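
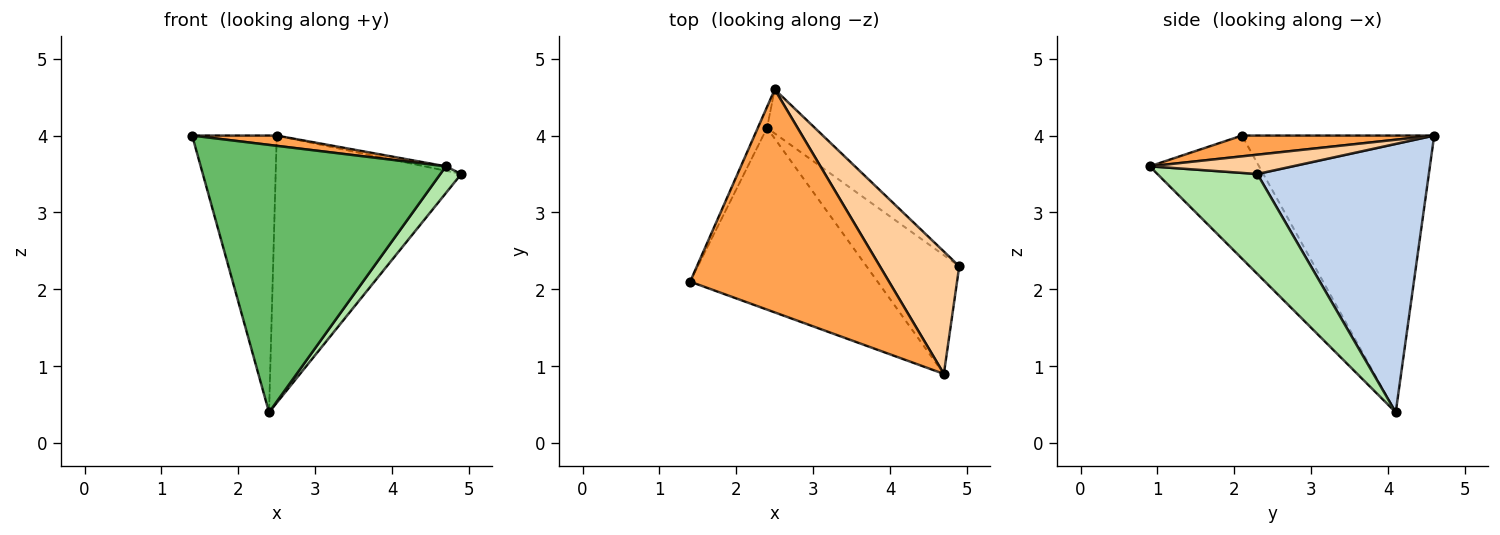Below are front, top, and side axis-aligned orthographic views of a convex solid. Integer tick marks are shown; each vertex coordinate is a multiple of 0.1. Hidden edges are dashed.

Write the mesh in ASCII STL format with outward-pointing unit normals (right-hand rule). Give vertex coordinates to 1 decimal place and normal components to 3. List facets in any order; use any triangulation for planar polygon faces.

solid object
 facet normal -0.915 0.403 -0.030
  outer loop
   vertex 2.4 4.1 0.4
   vertex 1.4 2.1 4.0
   vertex 2.5 4.6 4.0
  endloop
 endfacet
 facet normal 0.674 0.729 -0.120
  outer loop
   vertex 2.4 4.1 0.4
   vertex 2.5 4.6 4.0
   vertex 4.9 2.3 3.5
  endloop
 endfacet
 facet normal 0.104 -0.046 0.994
  outer loop
   vertex 4.7 0.9 3.6
   vertex 2.5 4.6 4.0
   vertex 1.4 2.1 4.0
  endloop
 endfacet
 facet normal 0.236 0.036 0.971
  outer loop
   vertex 4.7 0.9 3.6
   vertex 4.9 2.3 3.5
   vertex 2.5 4.6 4.0
  endloop
 endfacet
 facet normal -0.346 -0.776 -0.527
  outer loop
   vertex 4.7 0.9 3.6
   vertex 1.4 2.1 4.0
   vertex 2.4 4.1 0.4
  endloop
 endfacet
 facet normal 0.725 -0.152 -0.672
  outer loop
   vertex 4.7 0.9 3.6
   vertex 2.4 4.1 0.4
   vertex 4.9 2.3 3.5
  endloop
 endfacet
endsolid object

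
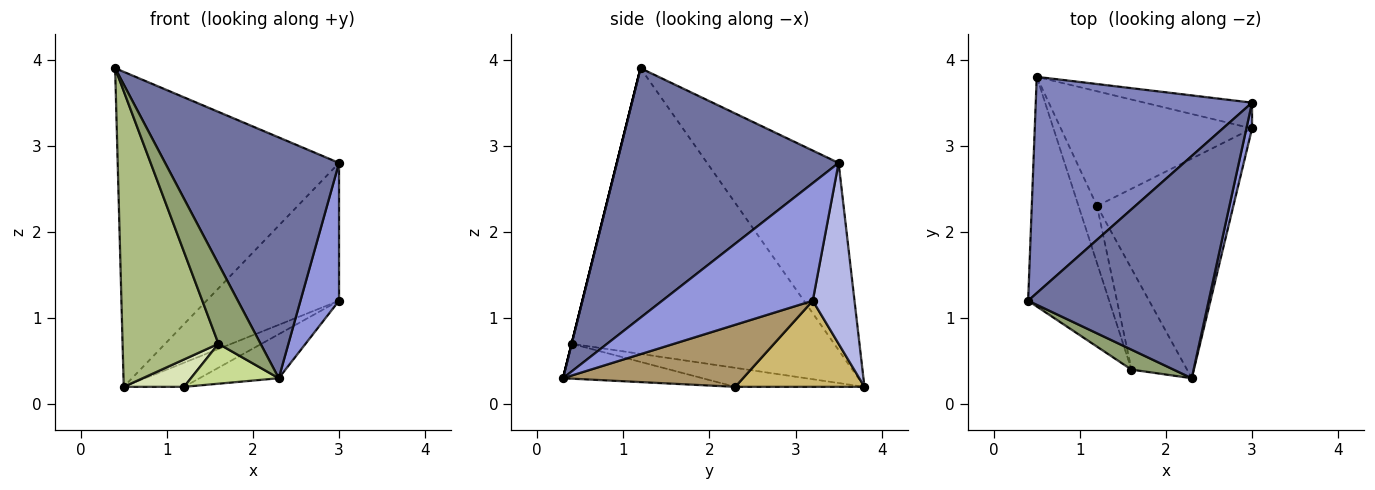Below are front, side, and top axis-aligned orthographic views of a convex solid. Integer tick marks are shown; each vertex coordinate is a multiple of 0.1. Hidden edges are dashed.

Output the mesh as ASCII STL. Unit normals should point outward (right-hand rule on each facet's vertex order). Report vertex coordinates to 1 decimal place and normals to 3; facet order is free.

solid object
 facet normal 0.684 -0.536 0.495
  outer loop
   vertex 2.3 0.3 0.3
   vertex 3.0 3.5 2.8
   vertex 0.4 1.2 3.9
  endloop
 endfacet
 facet normal -0.440 0.740 0.508
  outer loop
   vertex 0.5 3.8 0.2
   vertex 0.4 1.2 3.9
   vertex 3.0 3.5 2.8
  endloop
 endfacet
 facet normal 0.968 -0.248 0.047
  outer loop
   vertex 3.0 3.2 1.2
   vertex 3.0 3.5 2.8
   vertex 2.3 0.3 0.3
  endloop
 endfacet
 facet normal 0.296 0.939 -0.176
  outer loop
   vertex 3.0 3.2 1.2
   vertex 0.5 3.8 0.2
   vertex 3.0 3.5 2.8
  endloop
 endfacet
 facet normal 0.000 -0.970 0.243
  outer loop
   vertex 1.6 0.4 0.7
   vertex 2.3 0.3 0.3
   vertex 0.4 1.2 3.9
  endloop
 endfacet
 facet normal -0.908 -0.332 -0.257
  outer loop
   vertex 1.6 0.4 0.7
   vertex 0.4 1.2 3.9
   vertex 0.5 3.8 0.2
  endloop
 endfacet
 facet normal -0.504 -0.317 -0.803
  outer loop
   vertex 1.2 2.3 0.2
   vertex 2.3 0.3 0.3
   vertex 1.6 0.4 0.7
  endloop
 endfacet
 facet normal -0.680 -0.317 -0.661
  outer loop
   vertex 1.2 2.3 0.2
   vertex 1.6 0.4 0.7
   vertex 0.5 3.8 0.2
  endloop
 endfacet
 facet normal 0.408 0.179 -0.895
  outer loop
   vertex 1.2 2.3 0.2
   vertex 3.0 3.2 1.2
   vertex 2.3 0.3 0.3
  endloop
 endfacet
 facet normal 0.403 0.188 -0.895
  outer loop
   vertex 1.2 2.3 0.2
   vertex 0.5 3.8 0.2
   vertex 3.0 3.2 1.2
  endloop
 endfacet
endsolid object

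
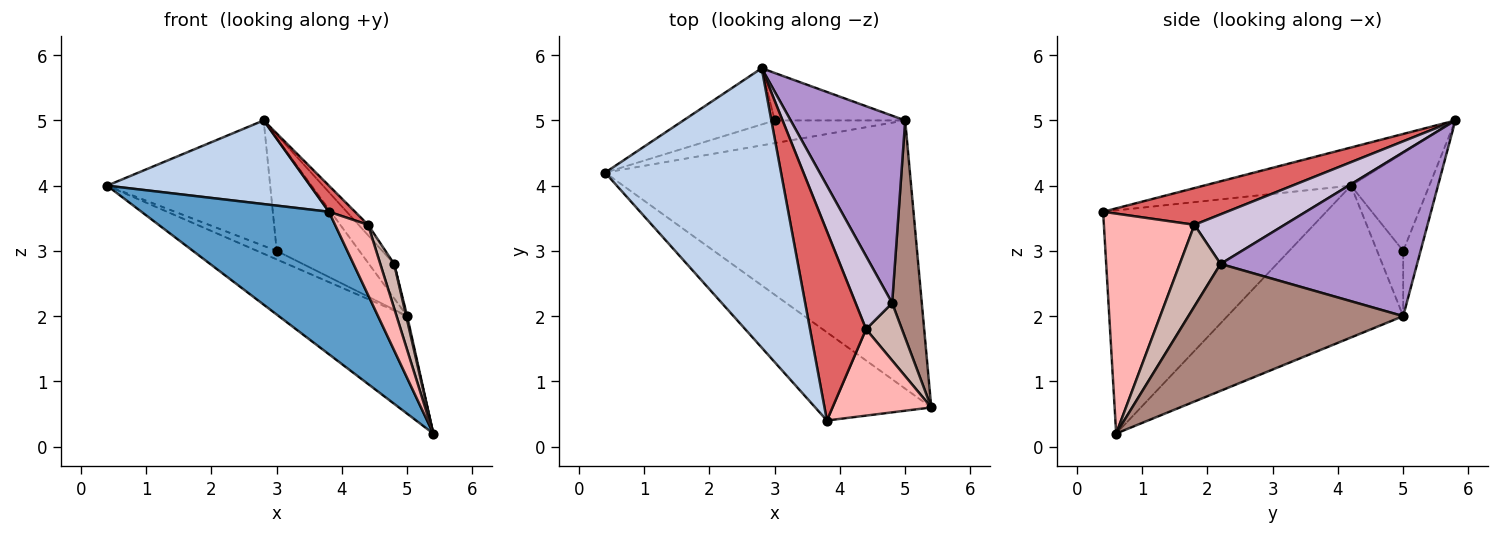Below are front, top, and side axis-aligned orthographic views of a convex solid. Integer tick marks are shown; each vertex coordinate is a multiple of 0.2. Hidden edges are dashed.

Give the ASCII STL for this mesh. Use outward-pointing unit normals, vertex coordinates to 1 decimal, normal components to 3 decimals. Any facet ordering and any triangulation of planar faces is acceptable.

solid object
 facet normal -0.711 -0.598 -0.370
  outer loop
   vertex 3.8 0.4 3.6
   vertex 0.4 4.2 4.0
   vertex 5.4 0.6 0.2
  endloop
 endfacet
 facet normal -0.204 -0.281 0.938
  outer loop
   vertex 3.8 0.4 3.6
   vertex 2.8 5.8 5.0
   vertex 0.4 4.2 4.0
  endloop
 endfacet
 facet normal -0.424 0.310 -0.851
  outer loop
   vertex 5.0 5.0 2.0
   vertex 5.4 0.6 0.2
   vertex 0.4 4.2 4.0
  endloop
 endfacet
 facet normal -0.401 0.836 -0.374
  outer loop
   vertex 3.0 5.0 3.0
   vertex 0.4 4.2 4.0
   vertex 2.8 5.8 5.0
  endloop
 endfacet
 facet normal -0.424 0.318 -0.848
  outer loop
   vertex 3.0 5.0 3.0
   vertex 5.0 5.0 2.0
   vertex 0.4 4.2 4.0
  endloop
 endfacet
 facet normal -0.190 0.905 -0.381
  outer loop
   vertex 3.0 5.0 3.0
   vertex 2.8 5.8 5.0
   vertex 5.0 5.0 2.0
  endloop
 endfacet
 facet normal 0.544 -0.115 0.831
  outer loop
   vertex 4.4 1.8 3.4
   vertex 2.8 5.8 5.0
   vertex 3.8 0.4 3.6
  endloop
 endfacet
 facet normal 0.866 -0.315 0.389
  outer loop
   vertex 4.4 1.8 3.4
   vertex 3.8 0.4 3.6
   vertex 5.4 0.6 0.2
  endloop
 endfacet
 facet normal 0.815 0.105 0.570
  outer loop
   vertex 4.8 2.2 2.8
   vertex 5.0 5.0 2.0
   vertex 2.8 5.8 5.0
  endloop
 endfacet
 facet normal 0.802 0.084 0.591
  outer loop
   vertex 4.8 2.2 2.8
   vertex 2.8 5.8 5.0
   vertex 4.4 1.8 3.4
  endloop
 endfacet
 facet normal 0.974 -0.005 0.228
  outer loop
   vertex 4.8 2.2 2.8
   vertex 5.4 0.6 0.2
   vertex 5.0 5.0 2.0
  endloop
 endfacet
 facet normal 0.874 -0.297 0.385
  outer loop
   vertex 4.8 2.2 2.8
   vertex 4.4 1.8 3.4
   vertex 5.4 0.6 0.2
  endloop
 endfacet
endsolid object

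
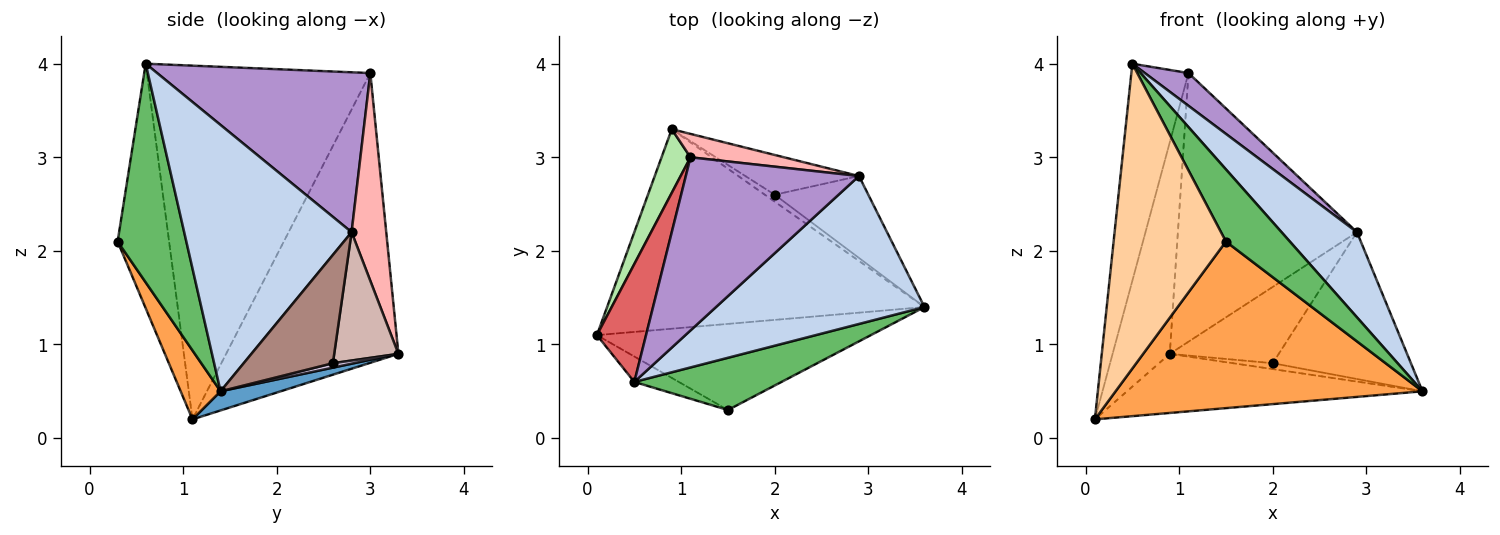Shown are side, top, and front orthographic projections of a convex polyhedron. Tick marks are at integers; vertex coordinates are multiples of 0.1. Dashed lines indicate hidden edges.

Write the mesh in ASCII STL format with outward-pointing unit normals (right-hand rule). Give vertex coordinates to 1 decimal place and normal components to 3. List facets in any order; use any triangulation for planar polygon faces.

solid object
 facet normal 0.058 0.284 -0.957
  outer loop
   vertex 0.9 3.3 0.9
   vertex 3.6 1.4 0.5
   vertex 0.1 1.1 0.2
  endloop
 endfacet
 facet normal 0.742 -0.334 0.581
  outer loop
   vertex 2.9 2.8 2.2
   vertex 0.5 0.6 4.0
   vertex 3.6 1.4 0.5
  endloop
 endfacet
 facet normal 0.115 -0.882 -0.456
  outer loop
   vertex 1.5 0.3 2.1
   vertex 0.1 1.1 0.2
   vertex 3.6 1.4 0.5
  endloop
 endfacet
 facet normal -0.415 -0.906 -0.076
  outer loop
   vertex 1.5 0.3 2.1
   vertex 0.5 0.6 4.0
   vertex 0.1 1.1 0.2
  endloop
 endfacet
 facet normal 0.657 -0.611 0.442
  outer loop
   vertex 1.5 0.3 2.1
   vertex 3.6 1.4 0.5
   vertex 0.5 0.6 4.0
  endloop
 endfacet
 facet normal -0.945 0.314 0.094
  outer loop
   vertex 1.1 3.0 3.9
   vertex 0.9 3.3 0.9
   vertex 0.1 1.1 0.2
  endloop
 endfacet
 facet normal -0.960 0.246 0.133
  outer loop
   vertex 1.1 3.0 3.9
   vertex 0.1 1.1 0.2
   vertex 0.5 0.6 4.0
  endloop
 endfacet
 facet normal 0.189 0.978 0.085
  outer loop
   vertex 1.1 3.0 3.9
   vertex 2.9 2.8 2.2
   vertex 0.9 3.3 0.9
  endloop
 endfacet
 facet normal 0.672 -0.138 0.728
  outer loop
   vertex 1.1 3.0 3.9
   vertex 0.5 0.6 4.0
   vertex 2.9 2.8 2.2
  endloop
 endfacet
 facet normal 0.324 0.613 -0.721
  outer loop
   vertex 2.0 2.6 0.8
   vertex 3.6 1.4 0.5
   vertex 0.9 3.3 0.9
  endloop
 endfacet
 facet normal 0.491 0.761 -0.424
  outer loop
   vertex 2.0 2.6 0.8
   vertex 2.9 2.8 2.2
   vertex 3.6 1.4 0.5
  endloop
 endfacet
 facet normal 0.463 0.786 -0.410
  outer loop
   vertex 2.0 2.6 0.8
   vertex 0.9 3.3 0.9
   vertex 2.9 2.8 2.2
  endloop
 endfacet
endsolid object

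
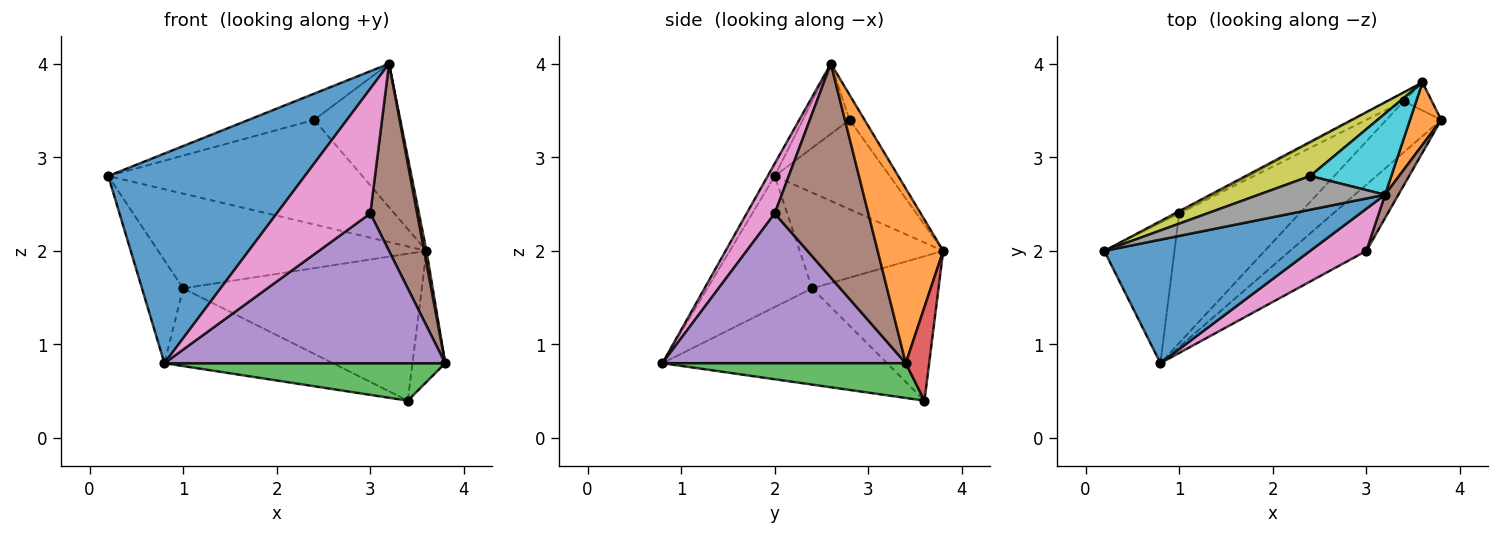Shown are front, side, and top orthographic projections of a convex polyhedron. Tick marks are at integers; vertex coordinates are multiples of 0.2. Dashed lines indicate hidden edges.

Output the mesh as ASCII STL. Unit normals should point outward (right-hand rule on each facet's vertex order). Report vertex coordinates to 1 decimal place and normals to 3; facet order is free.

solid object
 facet normal -0.031 -0.861 0.507
  outer loop
   vertex 3.2 2.6 4.0
   vertex 0.2 2.0 2.8
   vertex 0.8 0.8 0.8
  endloop
 endfacet
 facet normal 0.984 -0.035 0.176
  outer loop
   vertex 3.6 3.8 2.0
   vertex 3.2 2.6 4.0
   vertex 3.8 3.4 0.8
  endloop
 endfacet
 facet normal 0.456 -0.526 -0.718
  outer loop
   vertex 3.4 3.6 0.4
   vertex 3.8 3.4 0.8
   vertex 0.8 0.8 0.8
  endloop
 endfacet
 facet normal 0.573 0.802 -0.172
  outer loop
   vertex 3.4 3.6 0.4
   vertex 3.6 3.8 2.0
   vertex 3.8 3.4 0.8
  endloop
 endfacet
 facet normal 0.621 -0.717 -0.317
  outer loop
   vertex 3.0 2.0 2.4
   vertex 0.8 0.8 0.8
   vertex 3.8 3.4 0.8
  endloop
 endfacet
 facet normal 0.893 -0.447 0.056
  outer loop
   vertex 3.0 2.0 2.4
   vertex 3.8 3.4 0.8
   vertex 3.2 2.6 4.0
  endloop
 endfacet
 facet normal 0.273 -0.911 0.308
  outer loop
   vertex 3.0 2.0 2.4
   vertex 3.2 2.6 4.0
   vertex 0.8 0.8 0.8
  endloop
 endfacet
 facet normal -0.402 0.562 0.723
  outer loop
   vertex 2.4 2.8 3.4
   vertex 0.2 2.0 2.8
   vertex 3.2 2.6 4.0
  endloop
 endfacet
 facet normal -0.395 0.873 0.285
  outer loop
   vertex 2.4 2.8 3.4
   vertex 3.6 3.8 2.0
   vertex 0.2 2.0 2.8
  endloop
 endfacet
 facet normal -0.150 0.861 0.487
  outer loop
   vertex 2.4 2.8 3.4
   vertex 3.2 2.6 4.0
   vertex 3.6 3.8 2.0
  endloop
 endfacet
 facet normal -0.833 0.327 -0.446
  outer loop
   vertex 1.0 2.4 1.6
   vertex 0.8 0.8 0.8
   vertex 0.2 2.0 2.8
  endloop
 endfacet
 facet normal -0.566 0.424 -0.707
  outer loop
   vertex 1.0 2.4 1.6
   vertex 3.4 3.6 0.4
   vertex 0.8 0.8 0.8
  endloop
 endfacet
 facet normal -0.472 0.882 -0.021
  outer loop
   vertex 1.0 2.4 1.6
   vertex 0.2 2.0 2.8
   vertex 3.6 3.8 2.0
  endloop
 endfacet
 facet normal -0.467 0.883 -0.052
  outer loop
   vertex 1.0 2.4 1.6
   vertex 3.6 3.8 2.0
   vertex 3.4 3.6 0.4
  endloop
 endfacet
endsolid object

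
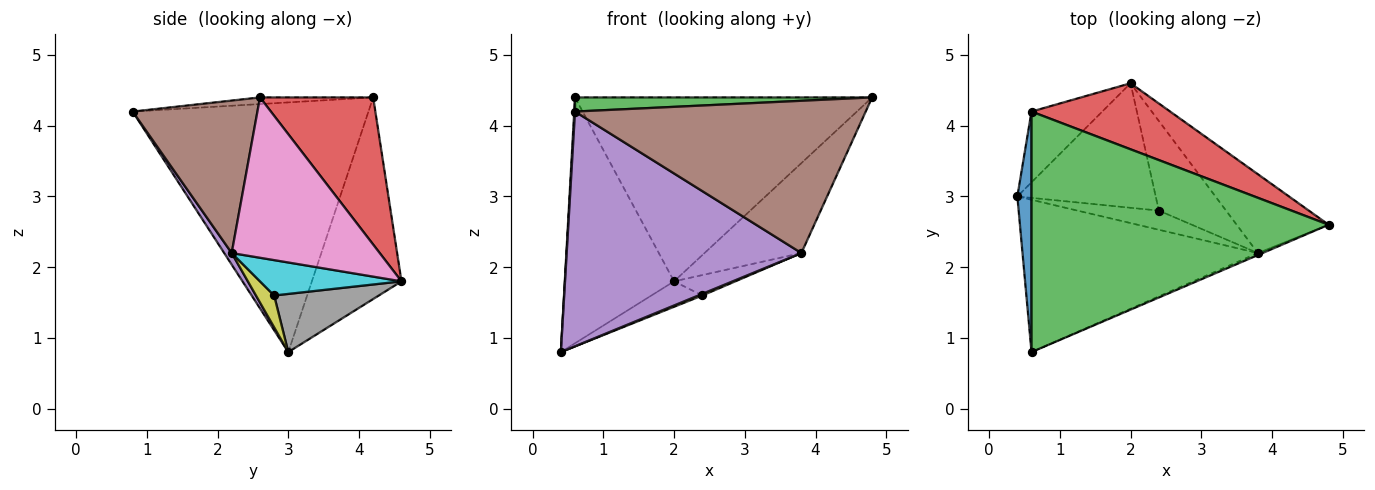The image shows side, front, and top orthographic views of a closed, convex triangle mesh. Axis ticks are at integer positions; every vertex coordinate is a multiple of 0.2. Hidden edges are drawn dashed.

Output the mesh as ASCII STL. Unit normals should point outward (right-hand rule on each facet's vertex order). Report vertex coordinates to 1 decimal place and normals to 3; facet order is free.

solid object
 facet normal -0.998 -0.003 0.057
  outer loop
   vertex 0.6 4.2 4.4
   vertex 0.4 3.0 0.8
   vertex 0.6 0.8 4.2
  endloop
 endfacet
 facet normal -0.619 0.755 -0.217
  outer loop
   vertex 0.6 4.2 4.4
   vertex 2.0 4.6 1.8
   vertex 0.4 3.0 0.8
  endloop
 endfacet
 facet normal -0.022 -0.059 0.998
  outer loop
   vertex 0.6 4.2 4.4
   vertex 0.6 0.8 4.2
   vertex 4.8 2.6 4.4
  endloop
 endfacet
 facet normal 0.338 0.886 0.318
  outer loop
   vertex 0.6 4.2 4.4
   vertex 4.8 2.6 4.4
   vertex 2.0 4.6 1.8
  endloop
 endfacet
 facet normal 0.027 -0.839 -0.544
  outer loop
   vertex 3.8 2.2 2.2
   vertex 0.6 0.8 4.2
   vertex 0.4 3.0 0.8
  endloop
 endfacet
 facet normal 0.394 -0.919 -0.012
  outer loop
   vertex 3.8 2.2 2.2
   vertex 4.8 2.6 4.4
   vertex 0.6 0.8 4.2
  endloop
 endfacet
 facet normal 0.754 0.494 -0.433
  outer loop
   vertex 3.8 2.2 2.2
   vertex 2.0 4.6 1.8
   vertex 4.8 2.6 4.4
  endloop
 endfacet
 facet normal 0.381 0.185 -0.906
  outer loop
   vertex 2.4 2.8 1.6
   vertex 0.4 3.0 0.8
   vertex 2.0 4.6 1.8
  endloop
 endfacet
 facet normal 0.363 -0.081 -0.928
  outer loop
   vertex 2.4 2.8 1.6
   vertex 3.8 2.2 2.2
   vertex 0.4 3.0 0.8
  endloop
 endfacet
 facet normal 0.457 0.198 -0.867
  outer loop
   vertex 2.4 2.8 1.6
   vertex 2.0 4.6 1.8
   vertex 3.8 2.2 2.2
  endloop
 endfacet
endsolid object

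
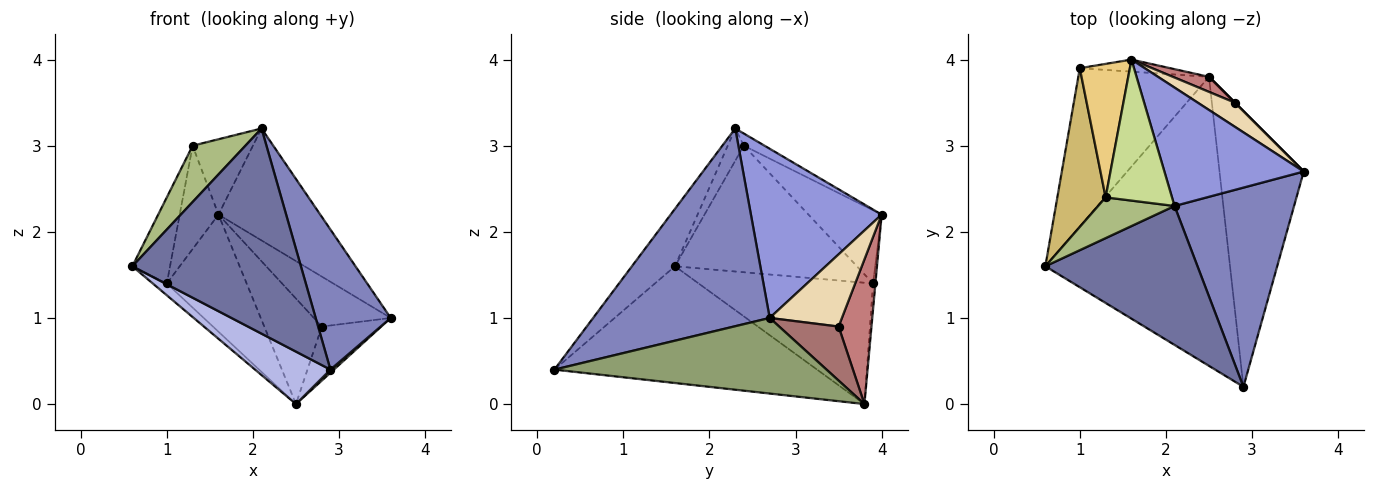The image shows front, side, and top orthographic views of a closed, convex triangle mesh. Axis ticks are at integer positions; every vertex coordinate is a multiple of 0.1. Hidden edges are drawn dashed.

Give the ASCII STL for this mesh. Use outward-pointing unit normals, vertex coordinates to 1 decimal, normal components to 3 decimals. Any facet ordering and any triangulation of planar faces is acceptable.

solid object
 facet normal -0.207 -0.810 0.548
  outer loop
   vertex 2.1 2.3 3.2
   vertex 0.6 1.6 1.6
   vertex 2.9 0.2 0.4
  endloop
 endfacet
 facet normal 0.804 -0.342 0.486
  outer loop
   vertex 2.1 2.3 3.2
   vertex 2.9 0.2 0.4
   vertex 3.6 2.7 1.0
  endloop
 endfacet
 facet normal 0.662 0.515 0.545
  outer loop
   vertex 1.6 4.0 2.2
   vertex 2.1 2.3 3.2
   vertex 3.6 2.7 1.0
  endloop
 endfacet
 facet normal -0.528 -0.152 -0.836
  outer loop
   vertex 2.5 3.8 0.0
   vertex 2.9 0.2 0.4
   vertex 0.6 1.6 1.6
  endloop
 endfacet
 facet normal 0.668 -0.008 -0.744
  outer loop
   vertex 2.5 3.8 0.0
   vertex 3.6 2.7 1.0
   vertex 2.9 0.2 0.4
  endloop
 endfacet
 facet normal -0.241 -0.786 0.569
  outer loop
   vertex 1.3 2.4 3.0
   vertex 0.6 1.6 1.6
   vertex 2.1 2.3 3.2
  endloop
 endfacet
 facet normal -0.160 0.465 0.871
  outer loop
   vertex 1.3 2.4 3.0
   vertex 2.1 2.3 3.2
   vertex 1.6 4.0 2.2
  endloop
 endfacet
 facet normal -0.679 0.055 -0.732
  outer loop
   vertex 1.0 3.9 1.4
   vertex 2.5 3.8 0.0
   vertex 0.6 1.6 1.6
  endloop
 endfacet
 facet normal -0.029 0.994 -0.102
  outer loop
   vertex 1.0 3.9 1.4
   vertex 1.6 4.0 2.2
   vertex 2.5 3.8 0.0
  endloop
 endfacet
 facet normal -0.917 0.190 0.350
  outer loop
   vertex 1.0 3.9 1.4
   vertex 0.6 1.6 1.6
   vertex 1.3 2.4 3.0
  endloop
 endfacet
 facet normal -0.756 0.400 0.517
  outer loop
   vertex 1.0 3.9 1.4
   vertex 1.3 2.4 3.0
   vertex 1.6 4.0 2.2
  endloop
 endfacet
 facet normal 0.646 0.687 0.332
  outer loop
   vertex 2.8 3.5 0.9
   vertex 1.6 4.0 2.2
   vertex 3.6 2.7 1.0
  endloop
 endfacet
 facet normal 0.707 0.707 0.000
  outer loop
   vertex 2.8 3.5 0.9
   vertex 3.6 2.7 1.0
   vertex 2.5 3.8 0.0
  endloop
 endfacet
 facet normal 0.492 0.862 0.123
  outer loop
   vertex 2.8 3.5 0.9
   vertex 2.5 3.8 0.0
   vertex 1.6 4.0 2.2
  endloop
 endfacet
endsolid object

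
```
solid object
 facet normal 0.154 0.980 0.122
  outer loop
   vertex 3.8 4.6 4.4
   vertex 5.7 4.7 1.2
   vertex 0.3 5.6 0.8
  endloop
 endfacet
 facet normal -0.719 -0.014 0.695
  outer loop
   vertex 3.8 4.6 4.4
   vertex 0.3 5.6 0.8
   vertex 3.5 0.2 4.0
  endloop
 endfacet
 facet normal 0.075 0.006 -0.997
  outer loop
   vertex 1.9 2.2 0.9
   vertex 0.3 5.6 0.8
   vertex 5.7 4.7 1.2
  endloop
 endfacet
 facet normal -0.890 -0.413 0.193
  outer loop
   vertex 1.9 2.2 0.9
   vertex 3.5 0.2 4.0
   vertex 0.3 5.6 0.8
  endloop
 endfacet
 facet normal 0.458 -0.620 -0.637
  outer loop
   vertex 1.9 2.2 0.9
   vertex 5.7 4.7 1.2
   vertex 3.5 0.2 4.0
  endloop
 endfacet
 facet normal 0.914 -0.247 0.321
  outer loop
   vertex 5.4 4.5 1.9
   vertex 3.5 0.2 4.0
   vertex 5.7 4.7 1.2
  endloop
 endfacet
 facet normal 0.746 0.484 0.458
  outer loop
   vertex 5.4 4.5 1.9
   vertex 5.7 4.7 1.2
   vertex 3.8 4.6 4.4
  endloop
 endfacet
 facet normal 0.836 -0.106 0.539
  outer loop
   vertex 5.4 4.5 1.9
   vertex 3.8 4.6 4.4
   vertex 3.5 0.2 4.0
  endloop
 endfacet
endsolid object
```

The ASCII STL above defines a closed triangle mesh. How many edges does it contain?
12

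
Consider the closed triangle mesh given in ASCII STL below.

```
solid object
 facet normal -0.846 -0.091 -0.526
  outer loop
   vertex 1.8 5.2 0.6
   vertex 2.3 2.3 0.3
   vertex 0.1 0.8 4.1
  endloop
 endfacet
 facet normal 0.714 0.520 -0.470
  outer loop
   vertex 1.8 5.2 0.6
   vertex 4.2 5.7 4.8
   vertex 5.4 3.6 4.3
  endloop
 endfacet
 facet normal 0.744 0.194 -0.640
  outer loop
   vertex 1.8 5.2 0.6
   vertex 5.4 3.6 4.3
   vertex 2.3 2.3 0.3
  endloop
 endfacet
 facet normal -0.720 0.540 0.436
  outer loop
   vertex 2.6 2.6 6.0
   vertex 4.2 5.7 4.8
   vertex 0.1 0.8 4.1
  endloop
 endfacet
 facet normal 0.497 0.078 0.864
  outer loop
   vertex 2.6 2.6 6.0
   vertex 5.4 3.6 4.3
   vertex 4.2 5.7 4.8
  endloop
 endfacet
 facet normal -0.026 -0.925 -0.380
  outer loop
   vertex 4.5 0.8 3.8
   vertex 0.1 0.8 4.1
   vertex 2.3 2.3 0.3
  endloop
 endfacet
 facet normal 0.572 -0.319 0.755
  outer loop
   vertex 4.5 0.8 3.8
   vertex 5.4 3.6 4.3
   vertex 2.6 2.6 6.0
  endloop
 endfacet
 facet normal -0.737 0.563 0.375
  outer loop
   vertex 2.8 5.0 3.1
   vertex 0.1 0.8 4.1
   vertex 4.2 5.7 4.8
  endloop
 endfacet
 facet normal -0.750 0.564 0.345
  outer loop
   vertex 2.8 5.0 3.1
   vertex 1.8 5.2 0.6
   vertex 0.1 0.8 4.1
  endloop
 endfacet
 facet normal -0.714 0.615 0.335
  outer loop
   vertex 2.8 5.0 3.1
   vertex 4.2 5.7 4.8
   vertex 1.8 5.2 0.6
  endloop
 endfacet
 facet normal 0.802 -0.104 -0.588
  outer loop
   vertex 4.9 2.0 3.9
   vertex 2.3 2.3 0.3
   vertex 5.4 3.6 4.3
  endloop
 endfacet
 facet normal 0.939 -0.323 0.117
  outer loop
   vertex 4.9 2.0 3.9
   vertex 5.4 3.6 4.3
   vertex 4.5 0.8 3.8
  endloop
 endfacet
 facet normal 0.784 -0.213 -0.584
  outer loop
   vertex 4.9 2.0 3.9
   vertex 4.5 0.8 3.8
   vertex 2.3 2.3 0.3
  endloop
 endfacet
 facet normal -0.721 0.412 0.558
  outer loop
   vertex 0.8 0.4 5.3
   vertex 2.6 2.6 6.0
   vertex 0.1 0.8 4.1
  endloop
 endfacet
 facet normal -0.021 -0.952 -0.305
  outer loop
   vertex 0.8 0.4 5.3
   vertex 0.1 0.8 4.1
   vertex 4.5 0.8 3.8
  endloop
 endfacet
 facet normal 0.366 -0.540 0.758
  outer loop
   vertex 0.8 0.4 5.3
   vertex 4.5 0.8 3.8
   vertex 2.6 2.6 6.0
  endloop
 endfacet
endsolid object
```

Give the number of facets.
16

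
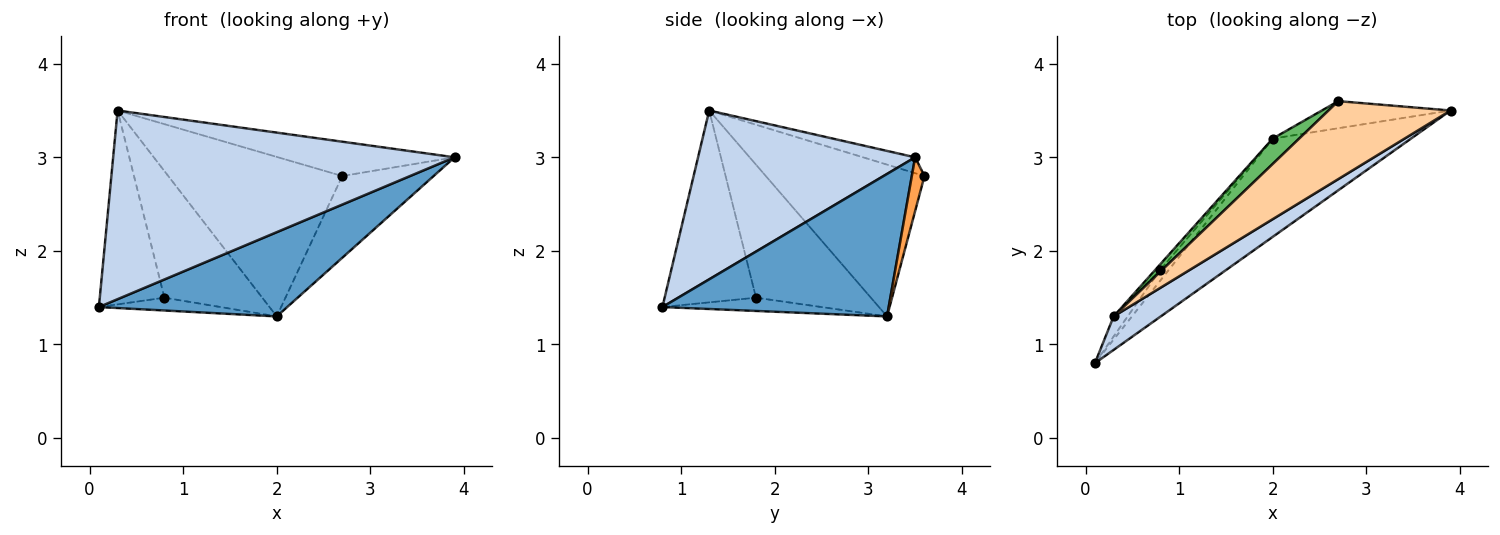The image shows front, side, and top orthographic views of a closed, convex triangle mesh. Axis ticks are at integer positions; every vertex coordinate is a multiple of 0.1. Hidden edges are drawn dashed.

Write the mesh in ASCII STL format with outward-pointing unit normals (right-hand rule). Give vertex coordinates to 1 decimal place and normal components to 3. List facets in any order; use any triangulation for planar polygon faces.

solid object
 facet normal 0.616 -0.513 -0.598
  outer loop
   vertex 2.0 3.2 1.3
   vertex 3.9 3.5 3.0
   vertex 0.1 0.8 1.4
  endloop
 endfacet
 facet normal 0.531 -0.835 0.148
  outer loop
   vertex 0.3 1.3 3.5
   vertex 0.1 0.8 1.4
   vertex 3.9 3.5 3.0
  endloop
 endfacet
 facet normal 0.130 0.941 -0.312
  outer loop
   vertex 2.7 3.6 2.8
   vertex 3.9 3.5 3.0
   vertex 2.0 3.2 1.3
  endloop
 endfacet
 facet normal -0.118 0.400 0.909
  outer loop
   vertex 2.7 3.6 2.8
   vertex 0.3 1.3 3.5
   vertex 3.9 3.5 3.0
  endloop
 endfacet
 facet normal -0.669 0.734 0.117
  outer loop
   vertex 2.7 3.6 2.8
   vertex 2.0 3.2 1.3
   vertex 0.3 1.3 3.5
  endloop
 endfacet
 facet normal -0.706 0.540 -0.457
  outer loop
   vertex 0.8 1.8 1.5
   vertex 2.0 3.2 1.3
   vertex 0.1 0.8 1.4
  endloop
 endfacet
 facet normal -0.815 0.576 -0.060
  outer loop
   vertex 0.8 1.8 1.5
   vertex 0.1 0.8 1.4
   vertex 0.3 1.3 3.5
  endloop
 endfacet
 facet normal -0.761 0.648 -0.028
  outer loop
   vertex 0.8 1.8 1.5
   vertex 0.3 1.3 3.5
   vertex 2.0 3.2 1.3
  endloop
 endfacet
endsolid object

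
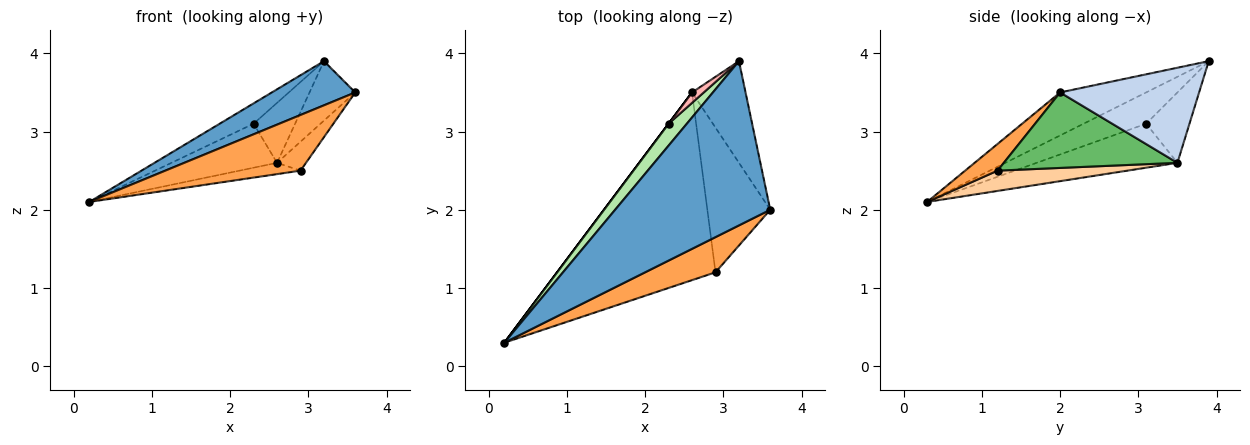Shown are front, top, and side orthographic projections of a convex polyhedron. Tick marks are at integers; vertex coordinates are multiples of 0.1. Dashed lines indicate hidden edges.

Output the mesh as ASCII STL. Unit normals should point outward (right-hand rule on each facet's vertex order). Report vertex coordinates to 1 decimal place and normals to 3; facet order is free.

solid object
 facet normal -0.259 -0.251 0.933
  outer loop
   vertex 3.2 3.9 3.9
   vertex 0.2 0.3 2.1
   vertex 3.6 2.0 3.5
  endloop
 endfacet
 facet normal 0.838 0.276 -0.471
  outer loop
   vertex 2.6 3.5 2.6
   vertex 3.2 3.9 3.9
   vertex 3.6 2.0 3.5
  endloop
 endfacet
 facet normal 0.199 -0.828 0.524
  outer loop
   vertex 2.9 1.2 2.5
   vertex 3.6 2.0 3.5
   vertex 0.2 0.3 2.1
  endloop
 endfacet
 facet normal 0.127 0.060 -0.990
  outer loop
   vertex 2.9 1.2 2.5
   vertex 0.2 0.3 2.1
   vertex 2.6 3.5 2.6
  endloop
 endfacet
 facet normal 0.762 0.127 -0.635
  outer loop
   vertex 2.9 1.2 2.5
   vertex 2.6 3.5 2.6
   vertex 3.6 2.0 3.5
  endloop
 endfacet
 facet normal -0.782 0.424 0.456
  outer loop
   vertex 2.3 3.1 3.1
   vertex 0.2 0.3 2.1
   vertex 3.2 3.9 3.9
  endloop
 endfacet
 facet normal -0.800 0.600 0.000
  outer loop
   vertex 2.3 3.1 3.1
   vertex 2.6 3.5 2.6
   vertex 0.2 0.3 2.1
  endloop
 endfacet
 facet normal -0.717 0.687 0.119
  outer loop
   vertex 2.3 3.1 3.1
   vertex 3.2 3.9 3.9
   vertex 2.6 3.5 2.6
  endloop
 endfacet
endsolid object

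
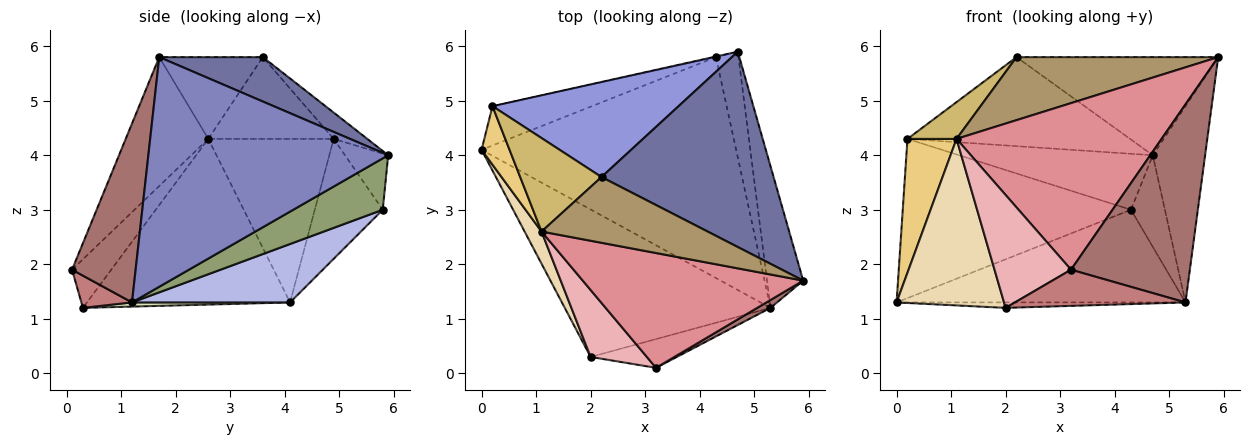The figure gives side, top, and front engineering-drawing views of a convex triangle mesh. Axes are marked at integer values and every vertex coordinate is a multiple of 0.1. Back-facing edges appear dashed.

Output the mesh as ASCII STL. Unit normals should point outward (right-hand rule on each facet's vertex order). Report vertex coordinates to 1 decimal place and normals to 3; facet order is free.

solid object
 facet normal 0.225 0.437 0.871
  outer loop
   vertex 2.2 3.6 5.8
   vertex 5.9 1.7 5.8
   vertex 4.7 5.9 4.0
  endloop
 endfacet
 facet normal 0.966 0.211 -0.152
  outer loop
   vertex 5.3 1.2 1.3
   vertex 4.7 5.9 4.0
   vertex 5.9 1.7 5.8
  endloop
 endfacet
 facet normal -0.103 0.680 0.726
  outer loop
   vertex 0.2 4.9 4.3
   vertex 2.2 3.6 5.8
   vertex 4.7 5.9 4.0
  endloop
 endfacet
 facet normal 0.207 0.378 -0.902
  outer loop
   vertex 4.3 5.8 3.0
   vertex 5.3 1.2 1.3
   vertex 0.0 4.1 1.3
  endloop
 endfacet
 facet normal 0.865 0.328 -0.379
  outer loop
   vertex 4.3 5.8 3.0
   vertex 4.7 5.9 4.0
   vertex 5.3 1.2 1.3
  endloop
 endfacet
 facet normal -0.278 0.933 -0.230
  outer loop
   vertex 4.3 5.8 3.0
   vertex 0.0 4.1 1.3
   vertex 0.2 4.9 4.3
  endloop
 endfacet
 facet normal -0.218 0.976 -0.011
  outer loop
   vertex 4.3 5.8 3.0
   vertex 0.2 4.9 4.3
   vertex 4.7 5.9 4.0
  endloop
 endfacet
 facet normal 0.020 0.037 -0.999
  outer loop
   vertex 2.0 0.3 1.2
   vertex 0.0 4.1 1.3
   vertex 5.3 1.2 1.3
  endloop
 endfacet
 facet normal -0.335 -0.652 0.680
  outer loop
   vertex 1.1 2.6 4.3
   vertex 5.9 1.7 5.8
   vertex 2.2 3.6 5.8
  endloop
 endfacet
 facet normal -0.683 -0.267 0.679
  outer loop
   vertex 1.1 2.6 4.3
   vertex 2.2 3.6 5.8
   vertex 0.2 4.9 4.3
  endloop
 endfacet
 facet normal -0.920 -0.360 0.157
  outer loop
   vertex 1.1 2.6 4.3
   vertex 0.2 4.9 4.3
   vertex 0.0 4.1 1.3
  endloop
 endfacet
 facet normal -0.880 -0.466 0.090
  outer loop
   vertex 1.1 2.6 4.3
   vertex 0.0 4.1 1.3
   vertex 2.0 0.3 1.2
  endloop
 endfacet
 facet normal 0.472 -0.881 0.035
  outer loop
   vertex 3.2 0.1 1.9
   vertex 5.3 1.2 1.3
   vertex 5.9 1.7 5.8
  endloop
 endfacet
 facet normal 0.226 -0.763 -0.606
  outer loop
   vertex 3.2 0.1 1.9
   vertex 2.0 0.3 1.2
   vertex 5.3 1.2 1.3
  endloop
 endfacet
 facet normal -0.315 -0.782 0.539
  outer loop
   vertex 3.2 0.1 1.9
   vertex 5.9 1.7 5.8
   vertex 1.1 2.6 4.3
  endloop
 endfacet
 facet normal -0.403 -0.787 0.467
  outer loop
   vertex 3.2 0.1 1.9
   vertex 1.1 2.6 4.3
   vertex 2.0 0.3 1.2
  endloop
 endfacet
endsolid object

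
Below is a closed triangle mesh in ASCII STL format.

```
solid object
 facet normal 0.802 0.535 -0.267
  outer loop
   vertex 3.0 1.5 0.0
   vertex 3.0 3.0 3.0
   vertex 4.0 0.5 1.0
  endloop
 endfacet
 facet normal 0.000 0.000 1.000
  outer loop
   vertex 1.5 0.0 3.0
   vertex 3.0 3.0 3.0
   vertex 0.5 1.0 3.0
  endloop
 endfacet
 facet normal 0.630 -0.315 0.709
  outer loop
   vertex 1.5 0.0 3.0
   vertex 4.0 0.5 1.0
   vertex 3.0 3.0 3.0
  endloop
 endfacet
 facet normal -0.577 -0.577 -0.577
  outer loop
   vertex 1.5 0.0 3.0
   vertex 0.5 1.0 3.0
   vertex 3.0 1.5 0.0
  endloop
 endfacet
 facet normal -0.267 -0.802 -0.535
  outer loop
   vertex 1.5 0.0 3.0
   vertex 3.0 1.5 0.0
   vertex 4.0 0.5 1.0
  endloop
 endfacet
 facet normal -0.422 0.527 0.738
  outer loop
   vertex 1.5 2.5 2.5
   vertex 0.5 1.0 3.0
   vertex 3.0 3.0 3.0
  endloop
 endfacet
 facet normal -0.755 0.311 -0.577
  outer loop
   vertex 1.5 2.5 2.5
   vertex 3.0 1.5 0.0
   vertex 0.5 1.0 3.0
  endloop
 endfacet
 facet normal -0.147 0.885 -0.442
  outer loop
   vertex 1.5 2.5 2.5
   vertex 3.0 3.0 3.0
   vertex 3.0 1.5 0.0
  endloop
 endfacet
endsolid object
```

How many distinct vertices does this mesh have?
6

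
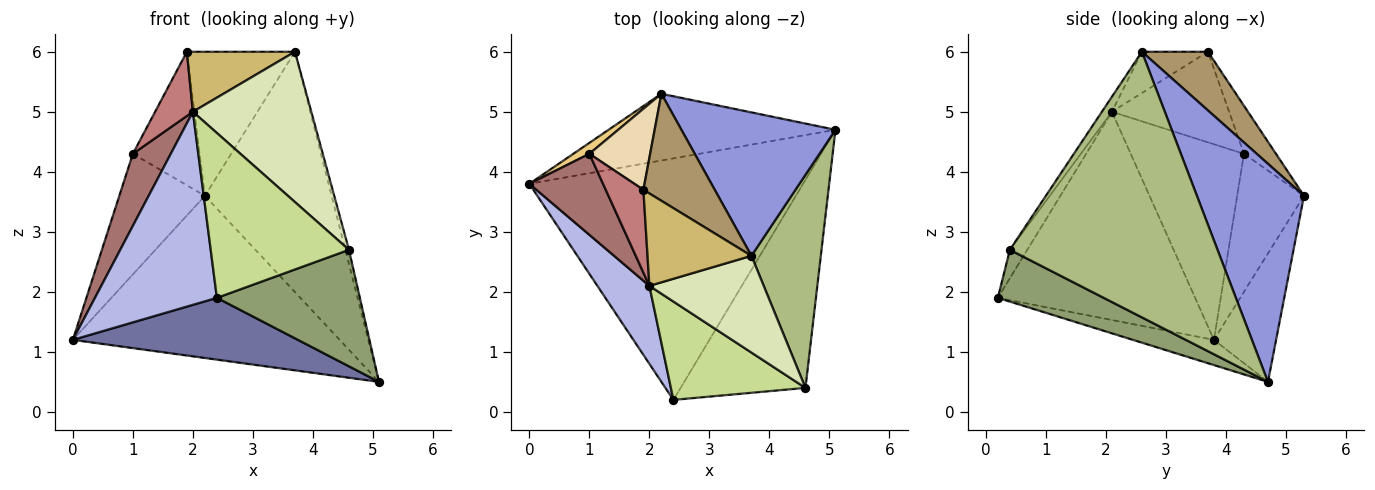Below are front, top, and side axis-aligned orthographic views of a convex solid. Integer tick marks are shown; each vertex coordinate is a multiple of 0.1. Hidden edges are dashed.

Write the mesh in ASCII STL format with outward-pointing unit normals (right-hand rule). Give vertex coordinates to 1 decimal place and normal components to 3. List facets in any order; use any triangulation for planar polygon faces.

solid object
 facet normal -0.089 -0.247 -0.965
  outer loop
   vertex 2.4 0.2 1.9
   vertex 0.0 3.8 1.2
   vertex 5.1 4.7 0.5
  endloop
 endfacet
 facet normal -0.211 0.904 -0.372
  outer loop
   vertex 2.2 5.3 3.6
   vertex 5.1 4.7 0.5
   vertex 0.0 3.8 1.2
  endloop
 endfacet
 facet normal 0.587 0.695 0.415
  outer loop
   vertex 2.2 5.3 3.6
   vertex 3.7 2.6 6.0
   vertex 5.1 4.7 0.5
  endloop
 endfacet
 facet normal -0.832 -0.514 0.208
  outer loop
   vertex 2.0 2.1 5.0
   vertex 0.0 3.8 1.2
   vertex 2.4 0.2 1.9
  endloop
 endfacet
 facet normal 0.340 -0.459 -0.821
  outer loop
   vertex 4.6 0.4 2.7
   vertex 2.4 0.2 1.9
   vertex 5.1 4.7 0.5
  endloop
 endfacet
 facet normal 0.967 0.017 0.253
  outer loop
   vertex 4.6 0.4 2.7
   vertex 5.1 4.7 0.5
   vertex 3.7 2.6 6.0
  endloop
 endfacet
 facet normal -0.108 -0.854 0.509
  outer loop
   vertex 4.6 0.4 2.7
   vertex 2.0 2.1 5.0
   vertex 2.4 0.2 1.9
  endloop
 endfacet
 facet normal -0.071 -0.839 0.540
  outer loop
   vertex 4.6 0.4 2.7
   vertex 3.7 2.6 6.0
   vertex 2.0 2.1 5.0
  endloop
 endfacet
 facet normal 0.440 0.721 0.535
  outer loop
   vertex 1.9 3.7 6.0
   vertex 3.7 2.6 6.0
   vertex 2.2 5.3 3.6
  endloop
 endfacet
 facet normal -0.316 -0.517 0.796
  outer loop
   vertex 1.9 3.7 6.0
   vertex 2.0 2.1 5.0
   vertex 3.7 2.6 6.0
  endloop
 endfacet
 facet normal -0.614 0.786 0.071
  outer loop
   vertex 1.0 4.3 4.3
   vertex 2.2 5.3 3.6
   vertex 0.0 3.8 1.2
  endloop
 endfacet
 facet normal -0.379 0.791 0.480
  outer loop
   vertex 1.0 4.3 4.3
   vertex 1.9 3.7 6.0
   vertex 2.2 5.3 3.6
  endloop
 endfacet
 facet normal -0.893 -0.299 0.336
  outer loop
   vertex 1.0 4.3 4.3
   vertex 0.0 3.8 1.2
   vertex 2.0 2.1 5.0
  endloop
 endfacet
 facet normal -0.885 -0.285 0.368
  outer loop
   vertex 1.0 4.3 4.3
   vertex 2.0 2.1 5.0
   vertex 1.9 3.7 6.0
  endloop
 endfacet
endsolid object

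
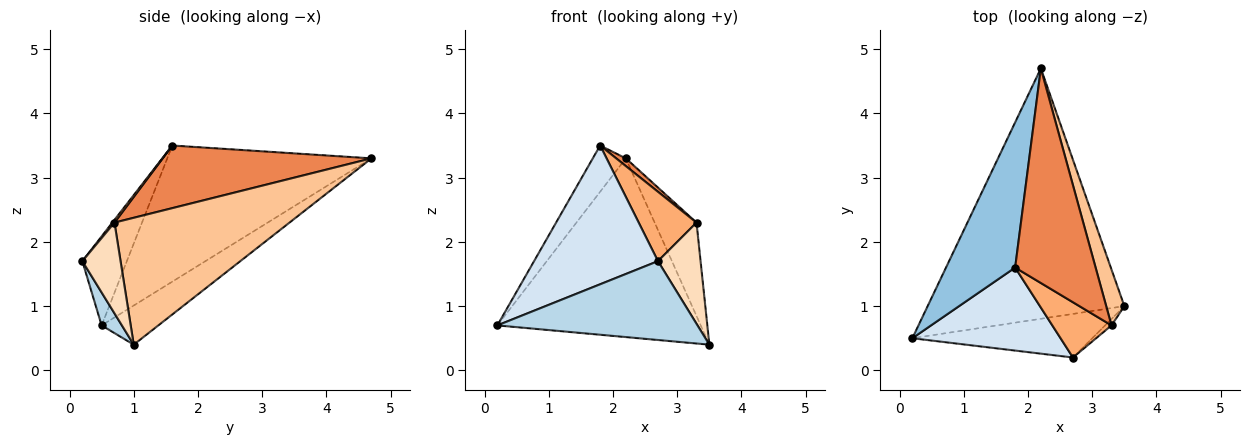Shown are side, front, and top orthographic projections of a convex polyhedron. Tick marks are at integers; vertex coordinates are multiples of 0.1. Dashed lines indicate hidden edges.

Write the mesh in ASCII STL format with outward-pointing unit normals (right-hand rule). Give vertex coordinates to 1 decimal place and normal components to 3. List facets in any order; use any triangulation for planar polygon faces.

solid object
 facet normal -0.160 0.574 -0.803
  outer loop
   vertex 2.2 4.7 3.3
   vertex 3.5 1.0 0.4
   vertex 0.2 0.5 0.7
  endloop
 endfacet
 facet normal -0.882 0.143 0.448
  outer loop
   vertex 1.8 1.6 3.5
   vertex 2.2 4.7 3.3
   vertex 0.2 0.5 0.7
  endloop
 endfacet
 facet normal 0.088 -0.872 -0.482
  outer loop
   vertex 2.7 0.2 1.7
   vertex 0.2 0.5 0.7
   vertex 3.5 1.0 0.4
  endloop
 endfacet
 facet normal -0.295 -0.820 0.491
  outer loop
   vertex 2.7 0.2 1.7
   vertex 1.8 1.6 3.5
   vertex 0.2 0.5 0.7
  endloop
 endfacet
 facet normal 0.614 -0.028 0.789
  outer loop
   vertex 3.3 0.7 2.3
   vertex 2.2 4.7 3.3
   vertex 1.8 1.6 3.5
  endloop
 endfacet
 facet normal 0.029 -0.782 0.623
  outer loop
   vertex 3.3 0.7 2.3
   vertex 1.8 1.6 3.5
   vertex 2.7 0.2 1.7
  endloop
 endfacet
 facet normal 0.963 0.230 0.138
  outer loop
   vertex 3.3 0.7 2.3
   vertex 3.5 1.0 0.4
   vertex 2.2 4.7 3.3
  endloop
 endfacet
 facet normal 0.667 -0.744 -0.047
  outer loop
   vertex 3.3 0.7 2.3
   vertex 2.7 0.2 1.7
   vertex 3.5 1.0 0.4
  endloop
 endfacet
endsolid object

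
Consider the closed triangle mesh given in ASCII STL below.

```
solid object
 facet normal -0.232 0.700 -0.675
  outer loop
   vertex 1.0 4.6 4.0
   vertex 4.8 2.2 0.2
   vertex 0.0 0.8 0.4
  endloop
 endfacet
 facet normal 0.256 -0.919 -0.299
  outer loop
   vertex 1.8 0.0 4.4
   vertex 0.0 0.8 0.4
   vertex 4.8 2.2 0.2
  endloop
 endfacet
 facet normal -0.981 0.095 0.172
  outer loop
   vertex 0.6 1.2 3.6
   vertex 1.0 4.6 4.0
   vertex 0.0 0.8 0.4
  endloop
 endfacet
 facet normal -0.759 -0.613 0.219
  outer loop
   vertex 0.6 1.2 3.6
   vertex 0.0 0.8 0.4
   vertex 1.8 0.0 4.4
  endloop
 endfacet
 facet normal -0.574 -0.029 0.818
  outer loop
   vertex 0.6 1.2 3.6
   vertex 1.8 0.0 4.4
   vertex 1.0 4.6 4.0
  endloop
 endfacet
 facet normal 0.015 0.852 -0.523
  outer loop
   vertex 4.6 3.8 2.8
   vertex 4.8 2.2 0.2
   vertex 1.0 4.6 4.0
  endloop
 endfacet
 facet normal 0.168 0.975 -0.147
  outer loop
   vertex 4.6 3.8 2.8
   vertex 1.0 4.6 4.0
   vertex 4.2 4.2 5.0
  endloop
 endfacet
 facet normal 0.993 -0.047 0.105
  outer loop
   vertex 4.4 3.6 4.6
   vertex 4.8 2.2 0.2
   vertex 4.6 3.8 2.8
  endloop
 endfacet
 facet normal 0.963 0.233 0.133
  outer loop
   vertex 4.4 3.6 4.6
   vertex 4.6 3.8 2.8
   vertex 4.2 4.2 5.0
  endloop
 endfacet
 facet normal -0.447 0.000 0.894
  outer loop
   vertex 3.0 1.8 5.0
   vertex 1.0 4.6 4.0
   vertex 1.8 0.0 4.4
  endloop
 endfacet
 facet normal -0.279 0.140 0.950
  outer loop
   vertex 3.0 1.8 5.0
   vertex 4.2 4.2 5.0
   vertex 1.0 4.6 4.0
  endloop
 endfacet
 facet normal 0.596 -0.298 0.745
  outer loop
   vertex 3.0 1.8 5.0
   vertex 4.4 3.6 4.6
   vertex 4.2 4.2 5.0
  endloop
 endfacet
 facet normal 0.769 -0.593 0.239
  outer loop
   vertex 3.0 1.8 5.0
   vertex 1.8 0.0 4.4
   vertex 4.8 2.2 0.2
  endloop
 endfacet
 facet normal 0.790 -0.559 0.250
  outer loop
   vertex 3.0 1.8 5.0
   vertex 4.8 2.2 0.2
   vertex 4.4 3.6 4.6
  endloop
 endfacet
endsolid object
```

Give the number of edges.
21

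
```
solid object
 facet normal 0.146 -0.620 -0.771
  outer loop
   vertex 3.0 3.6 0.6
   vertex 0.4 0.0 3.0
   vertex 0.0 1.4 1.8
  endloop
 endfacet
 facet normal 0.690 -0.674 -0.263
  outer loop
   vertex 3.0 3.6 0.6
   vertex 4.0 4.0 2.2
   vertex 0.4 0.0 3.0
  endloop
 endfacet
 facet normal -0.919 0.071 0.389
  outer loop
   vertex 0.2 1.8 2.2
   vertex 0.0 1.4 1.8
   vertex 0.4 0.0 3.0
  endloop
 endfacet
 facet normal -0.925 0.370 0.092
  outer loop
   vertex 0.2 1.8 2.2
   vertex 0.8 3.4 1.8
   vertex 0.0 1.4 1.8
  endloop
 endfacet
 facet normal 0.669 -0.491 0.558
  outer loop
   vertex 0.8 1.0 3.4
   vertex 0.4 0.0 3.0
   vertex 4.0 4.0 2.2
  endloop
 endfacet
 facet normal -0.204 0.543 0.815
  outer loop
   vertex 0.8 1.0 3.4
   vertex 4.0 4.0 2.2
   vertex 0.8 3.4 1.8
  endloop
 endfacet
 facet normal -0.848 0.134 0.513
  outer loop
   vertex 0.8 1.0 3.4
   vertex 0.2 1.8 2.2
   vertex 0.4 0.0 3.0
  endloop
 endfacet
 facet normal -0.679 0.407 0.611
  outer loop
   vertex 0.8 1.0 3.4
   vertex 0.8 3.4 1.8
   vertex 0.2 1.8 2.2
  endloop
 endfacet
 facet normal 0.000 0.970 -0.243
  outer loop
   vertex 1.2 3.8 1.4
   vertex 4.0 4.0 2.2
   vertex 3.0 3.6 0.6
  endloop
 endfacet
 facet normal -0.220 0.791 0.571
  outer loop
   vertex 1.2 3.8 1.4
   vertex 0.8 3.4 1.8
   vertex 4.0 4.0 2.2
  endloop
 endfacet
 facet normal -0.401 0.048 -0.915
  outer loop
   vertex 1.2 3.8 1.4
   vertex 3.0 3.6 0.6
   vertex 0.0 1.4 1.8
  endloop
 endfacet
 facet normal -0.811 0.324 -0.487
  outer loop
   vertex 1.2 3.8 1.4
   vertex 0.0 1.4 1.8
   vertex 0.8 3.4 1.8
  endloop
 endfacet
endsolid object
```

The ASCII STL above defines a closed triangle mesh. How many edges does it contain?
18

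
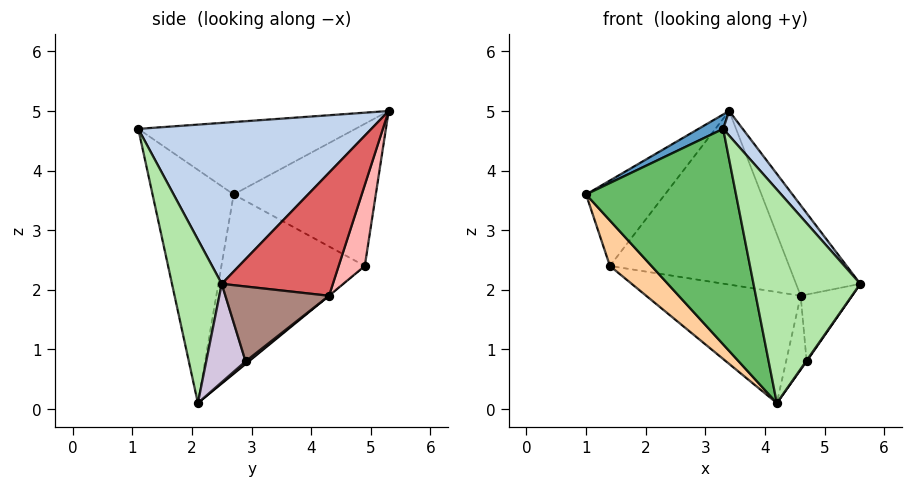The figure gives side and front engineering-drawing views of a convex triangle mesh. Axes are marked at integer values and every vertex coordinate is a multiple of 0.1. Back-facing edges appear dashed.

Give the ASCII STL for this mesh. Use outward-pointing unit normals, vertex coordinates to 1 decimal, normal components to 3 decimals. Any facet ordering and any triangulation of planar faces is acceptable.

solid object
 facet normal -0.460 -0.052 0.886
  outer loop
   vertex 3.3 1.1 4.7
   vertex 3.4 5.3 5.0
   vertex 1.0 2.7 3.6
  endloop
 endfacet
 facet normal 0.764 -0.064 0.642
  outer loop
   vertex 3.3 1.1 4.7
   vertex 5.6 2.5 2.1
   vertex 3.4 5.3 5.0
  endloop
 endfacet
 facet normal -0.750 0.416 0.513
  outer loop
   vertex 1.4 4.9 2.4
   vertex 1.0 2.7 3.6
   vertex 3.4 5.3 5.0
  endloop
 endfacet
 facet normal -0.739 -0.214 -0.639
  outer loop
   vertex 4.2 2.1 0.1
   vertex 1.0 2.7 3.6
   vertex 1.4 4.9 2.4
  endloop
 endfacet
 facet normal -0.458 -0.846 -0.273
  outer loop
   vertex 4.2 2.1 0.1
   vertex 3.3 1.1 4.7
   vertex 1.0 2.7 3.6
  endloop
 endfacet
 facet normal 0.420 -0.901 -0.114
  outer loop
   vertex 4.2 2.1 0.1
   vertex 5.6 2.5 2.1
   vertex 3.3 1.1 4.7
  endloop
 endfacet
 facet normal 0.853 0.493 0.171
  outer loop
   vertex 4.6 4.3 1.9
   vertex 3.4 5.3 5.0
   vertex 5.6 2.5 2.1
  endloop
 endfacet
 facet normal 0.140 0.957 -0.255
  outer loop
   vertex 4.6 4.3 1.9
   vertex 1.4 4.9 2.4
   vertex 3.4 5.3 5.0
  endloop
 endfacet
 facet normal -0.002 0.633 -0.774
  outer loop
   vertex 4.6 4.3 1.9
   vertex 4.2 2.1 0.1
   vertex 1.4 4.9 2.4
  endloop
 endfacet
 facet normal 0.820 -0.012 -0.572
  outer loop
   vertex 4.7 2.9 0.8
   vertex 5.6 2.5 2.1
   vertex 4.2 2.1 0.1
  endloop
 endfacet
 facet normal 0.807 0.400 -0.435
  outer loop
   vertex 4.7 2.9 0.8
   vertex 4.6 4.3 1.9
   vertex 5.6 2.5 2.1
  endloop
 endfacet
 facet normal 0.100 0.619 -0.779
  outer loop
   vertex 4.7 2.9 0.8
   vertex 4.2 2.1 0.1
   vertex 4.6 4.3 1.9
  endloop
 endfacet
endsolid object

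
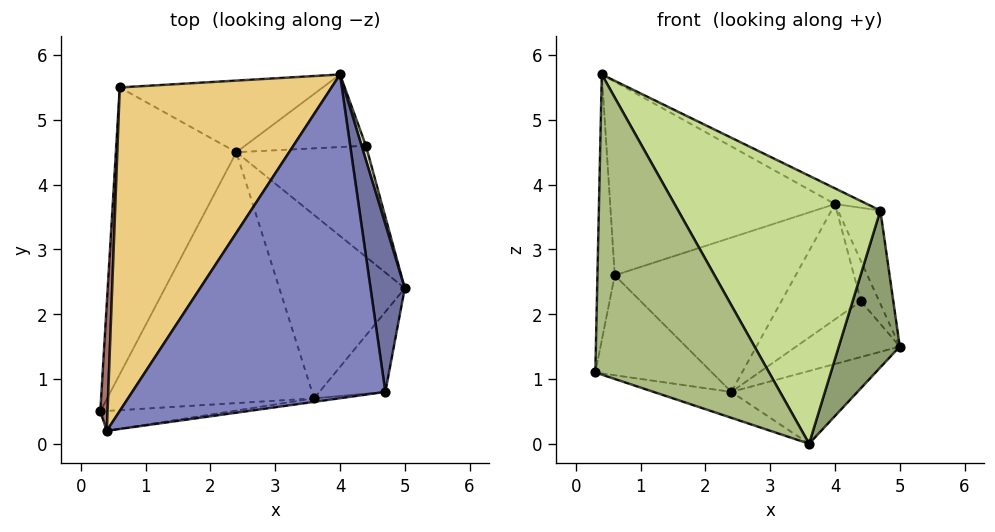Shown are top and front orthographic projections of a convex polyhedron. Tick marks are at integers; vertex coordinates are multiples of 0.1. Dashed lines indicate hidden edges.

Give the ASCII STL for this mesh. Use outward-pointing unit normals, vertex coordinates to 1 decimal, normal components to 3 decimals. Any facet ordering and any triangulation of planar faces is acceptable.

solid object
 facet normal 0.962 0.133 0.238
  outer loop
   vertex 4.7 0.8 3.6
   vertex 5.0 2.4 1.5
   vertex 4.0 5.7 3.7
  endloop
 endfacet
 facet normal 0.434 0.044 0.900
  outer loop
   vertex 4.7 0.8 3.6
   vertex 4.0 5.7 3.7
   vertex 0.4 0.2 5.7
  endloop
 endfacet
 facet normal -0.320 0.097 -0.942
  outer loop
   vertex 3.6 0.7 0.0
   vertex 0.3 0.5 1.1
   vertex 2.4 4.5 0.8
  endloop
 endfacet
 facet normal 0.481 0.323 -0.815
  outer loop
   vertex 3.6 0.7 0.0
   vertex 2.4 4.5 0.8
   vertex 5.0 2.4 1.5
  endloop
 endfacet
 facet normal 0.843 -0.479 -0.244
  outer loop
   vertex 3.6 0.7 0.0
   vertex 5.0 2.4 1.5
   vertex 4.7 0.8 3.6
  endloop
 endfacet
 facet normal 0.038 -0.997 -0.066
  outer loop
   vertex 3.6 0.7 0.0
   vertex 0.4 0.2 5.7
   vertex 0.3 0.5 1.1
  endloop
 endfacet
 facet normal 0.132 -0.991 -0.013
  outer loop
   vertex 3.6 0.7 0.0
   vertex 4.7 0.8 3.6
   vertex 0.4 0.2 5.7
  endloop
 endfacet
 facet normal 0.968 0.237 0.084
  outer loop
   vertex 4.4 4.6 2.2
   vertex 4.0 5.7 3.7
   vertex 5.0 2.4 1.5
  endloop
 endfacet
 facet normal 0.516 0.384 -0.765
  outer loop
   vertex 4.4 4.6 2.2
   vertex 5.0 2.4 1.5
   vertex 2.4 4.5 0.8
  endloop
 endfacet
 facet normal 0.314 0.804 -0.506
  outer loop
   vertex 4.4 4.6 2.2
   vertex 2.4 4.5 0.8
   vertex 4.0 5.7 3.7
  endloop
 endfacet
 facet normal -0.294 0.491 0.820
  outer loop
   vertex 0.6 5.5 2.6
   vertex 0.4 0.2 5.7
   vertex 4.0 5.7 3.7
  endloop
 endfacet
 facet normal 0.083 0.904 -0.420
  outer loop
   vertex 0.6 5.5 2.6
   vertex 4.0 5.7 3.7
   vertex 2.4 4.5 0.8
  endloop
 endfacet
 facet normal -0.998 0.052 0.025
  outer loop
   vertex 0.6 5.5 2.6
   vertex 0.3 0.5 1.1
   vertex 0.4 0.2 5.7
  endloop
 endfacet
 facet normal -0.606 0.262 -0.751
  outer loop
   vertex 0.6 5.5 2.6
   vertex 2.4 4.5 0.8
   vertex 0.3 0.5 1.1
  endloop
 endfacet
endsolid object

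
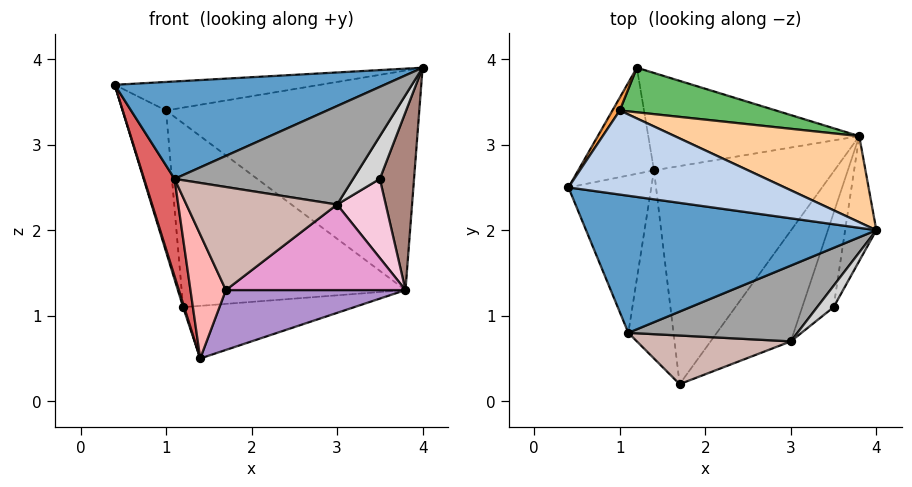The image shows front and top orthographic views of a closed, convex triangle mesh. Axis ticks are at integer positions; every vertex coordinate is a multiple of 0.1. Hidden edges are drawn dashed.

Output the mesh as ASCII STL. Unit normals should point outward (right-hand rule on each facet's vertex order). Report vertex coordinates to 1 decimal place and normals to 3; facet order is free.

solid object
 facet normal -0.125 -0.575 0.809
  outer loop
   vertex 1.1 0.8 2.6
   vertex 4.0 2.0 3.9
   vertex 0.4 2.5 3.7
  endloop
 endfacet
 facet normal -0.008 0.321 0.947
  outer loop
   vertex 1.0 3.4 3.4
   vertex 0.4 2.5 3.7
   vertex 4.0 2.0 3.9
  endloop
 endfacet
 facet normal -0.823 0.566 0.051
  outer loop
   vertex 1.0 3.4 3.4
   vertex 1.2 3.9 1.1
   vertex 0.4 2.5 3.7
  endloop
 endfacet
 facet normal 0.350 0.872 0.342
  outer loop
   vertex 1.0 3.4 3.4
   vertex 4.0 2.0 3.9
   vertex 3.8 3.1 1.3
  endloop
 endfacet
 facet normal 0.270 0.936 0.227
  outer loop
   vertex 1.0 3.4 3.4
   vertex 3.8 3.1 1.3
   vertex 1.2 3.9 1.1
  endloop
 endfacet
 facet normal -0.954 -0.010 -0.299
  outer loop
   vertex 1.4 2.7 0.5
   vertex 0.4 2.5 3.7
   vertex 1.2 3.9 1.1
  endloop
 endfacet
 facet normal -0.934 -0.188 -0.304
  outer loop
   vertex 1.4 2.7 0.5
   vertex 1.1 0.8 2.6
   vertex 0.4 2.5 3.7
  endloop
 endfacet
 facet normal -0.921 -0.215 -0.326
  outer loop
   vertex 1.4 2.7 0.5
   vertex 1.7 0.2 1.3
   vertex 1.1 0.8 2.6
  endloop
 endfacet
 facet normal 0.343 -0.249 -0.906
  outer loop
   vertex 1.4 2.7 0.5
   vertex 3.8 3.1 1.3
   vertex 1.7 0.2 1.3
  endloop
 endfacet
 facet normal 0.209 0.465 -0.860
  outer loop
   vertex 1.4 2.7 0.5
   vertex 1.2 3.9 1.1
   vertex 3.8 3.1 1.3
  endloop
 endfacet
 facet normal 0.948 -0.261 -0.183
  outer loop
   vertex 3.5 1.1 2.6
   vertex 3.8 3.1 1.3
   vertex 4.0 2.0 3.9
  endloop
 endfacet
 facet normal 0.020 -0.904 0.426
  outer loop
   vertex 3.0 0.7 2.3
   vertex 1.1 0.8 2.6
   vertex 1.7 0.2 1.3
  endloop
 endfacet
 facet normal 0.645 -0.467 -0.605
  outer loop
   vertex 3.0 0.7 2.3
   vertex 1.7 0.2 1.3
   vertex 3.8 3.1 1.3
  endloop
 endfacet
 facet normal 0.698 -0.461 -0.548
  outer loop
   vertex 3.0 0.7 2.3
   vertex 3.8 3.1 1.3
   vertex 3.5 1.1 2.6
  endloop
 endfacet
 facet normal 0.054 -0.791 0.609
  outer loop
   vertex 3.0 0.7 2.3
   vertex 4.0 2.0 3.9
   vertex 1.1 0.8 2.6
  endloop
 endfacet
 facet normal 0.408 -0.816 0.408
  outer loop
   vertex 3.0 0.7 2.3
   vertex 3.5 1.1 2.6
   vertex 4.0 2.0 3.9
  endloop
 endfacet
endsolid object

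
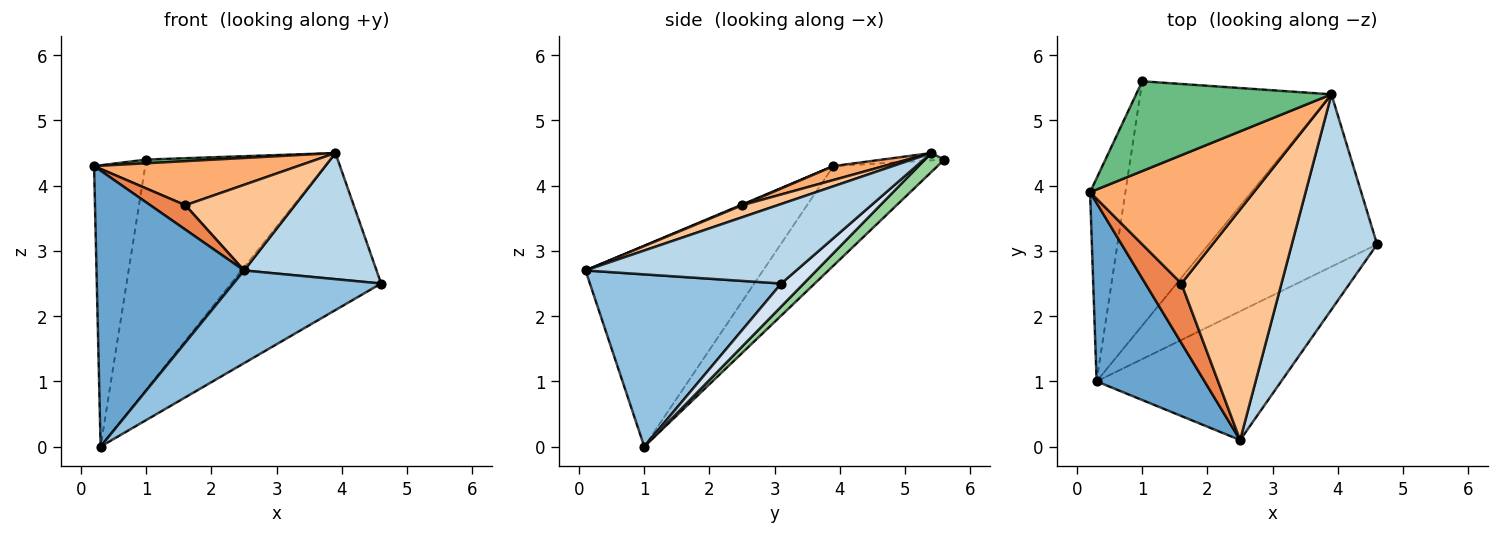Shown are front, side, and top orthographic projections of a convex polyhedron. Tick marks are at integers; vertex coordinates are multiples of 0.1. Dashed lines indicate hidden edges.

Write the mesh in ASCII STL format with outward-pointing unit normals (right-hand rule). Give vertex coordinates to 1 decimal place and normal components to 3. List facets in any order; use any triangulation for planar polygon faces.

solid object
 facet normal -0.711 -0.591 0.382
  outer loop
   vertex 0.3 1.0 0.0
   vertex 2.5 0.1 2.7
   vertex 0.2 3.9 4.3
  endloop
 endfacet
 facet normal 0.604 -0.466 -0.647
  outer loop
   vertex 0.3 1.0 0.0
   vertex 4.6 3.1 2.5
   vertex 2.5 0.1 2.7
  endloop
 endfacet
 facet normal 0.627 -0.394 0.672
  outer loop
   vertex 3.9 5.4 4.5
   vertex 2.5 0.1 2.7
   vertex 4.6 3.1 2.5
  endloop
 endfacet
 facet normal 0.100 0.670 -0.735
  outer loop
   vertex 3.9 5.4 4.5
   vertex 4.6 3.1 2.5
   vertex 0.3 1.0 0.0
  endloop
 endfacet
 facet normal 0.018 -0.379 0.925
  outer loop
   vertex 1.6 2.5 3.7
   vertex 0.2 3.9 4.3
   vertex 2.5 0.1 2.7
  endloop
 endfacet
 facet normal 0.080 -0.324 0.943
  outer loop
   vertex 1.6 2.5 3.7
   vertex 3.9 5.4 4.5
   vertex 0.2 3.9 4.3
  endloop
 endfacet
 facet normal 0.112 -0.346 0.931
  outer loop
   vertex 1.6 2.5 3.7
   vertex 2.5 0.1 2.7
   vertex 3.9 5.4 4.5
  endloop
 endfacet
 facet normal -0.855 0.420 -0.303
  outer loop
   vertex 1.0 5.6 4.4
   vertex 0.3 1.0 0.0
   vertex 0.2 3.9 4.3
  endloop
 endfacet
 facet normal -0.037 -0.041 0.998
  outer loop
   vertex 1.0 5.6 4.4
   vertex 0.2 3.9 4.3
   vertex 3.9 5.4 4.5
  endloop
 endfacet
 facet normal 0.072 0.684 -0.726
  outer loop
   vertex 1.0 5.6 4.4
   vertex 3.9 5.4 4.5
   vertex 0.3 1.0 0.0
  endloop
 endfacet
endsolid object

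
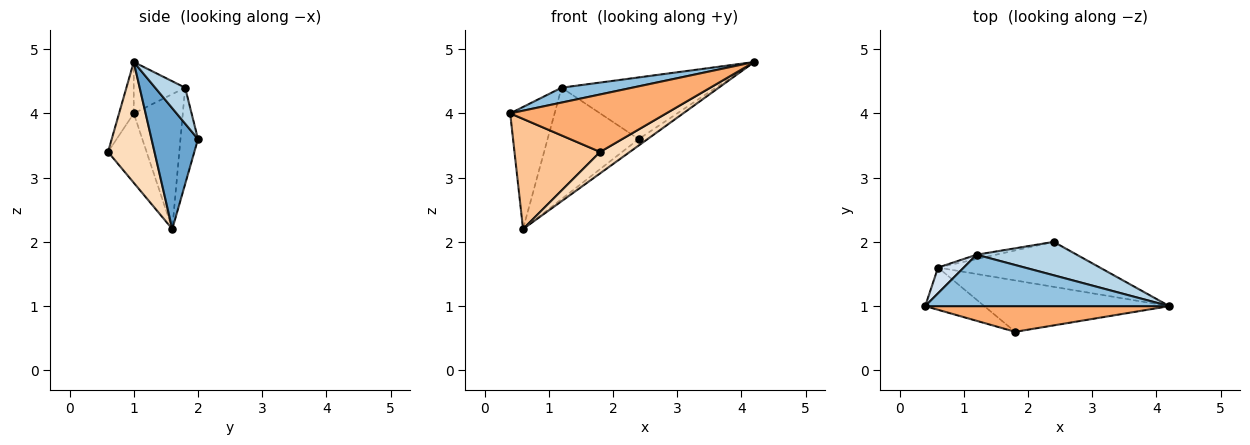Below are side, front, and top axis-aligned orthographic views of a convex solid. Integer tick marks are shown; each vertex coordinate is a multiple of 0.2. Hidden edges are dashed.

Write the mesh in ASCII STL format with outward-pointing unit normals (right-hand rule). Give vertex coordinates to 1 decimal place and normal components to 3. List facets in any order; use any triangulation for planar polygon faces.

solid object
 facet normal 0.594 0.114 -0.796
  outer loop
   vertex 0.6 1.6 2.2
   vertex 2.4 2.0 3.6
   vertex 4.2 1.0 4.8
  endloop
 endfacet
 facet normal -0.198 -0.273 0.942
  outer loop
   vertex 1.2 1.8 4.4
   vertex 0.4 1.0 4.0
   vertex 4.2 1.0 4.8
  endloop
 endfacet
 facet normal 0.169 0.867 0.469
  outer loop
   vertex 1.2 1.8 4.4
   vertex 4.2 1.0 4.8
   vertex 2.4 2.0 3.6
  endloop
 endfacet
 facet normal -0.734 0.664 0.140
  outer loop
   vertex 1.2 1.8 4.4
   vertex 0.6 1.6 2.2
   vertex 0.4 1.0 4.0
  endloop
 endfacet
 facet normal -0.189 0.981 -0.038
  outer loop
   vertex 1.2 1.8 4.4
   vertex 2.4 2.0 3.6
   vertex 0.6 1.6 2.2
  endloop
 endfacet
 facet normal -0.086 -0.910 0.407
  outer loop
   vertex 1.8 0.6 3.4
   vertex 4.2 1.0 4.8
   vertex 0.4 1.0 4.0
  endloop
 endfacet
 facet normal -0.387 -0.861 -0.330
  outer loop
   vertex 1.8 0.6 3.4
   vertex 0.4 1.0 4.0
   vertex 0.6 1.6 2.2
  endloop
 endfacet
 facet normal 0.516 -0.329 -0.791
  outer loop
   vertex 1.8 0.6 3.4
   vertex 0.6 1.6 2.2
   vertex 4.2 1.0 4.8
  endloop
 endfacet
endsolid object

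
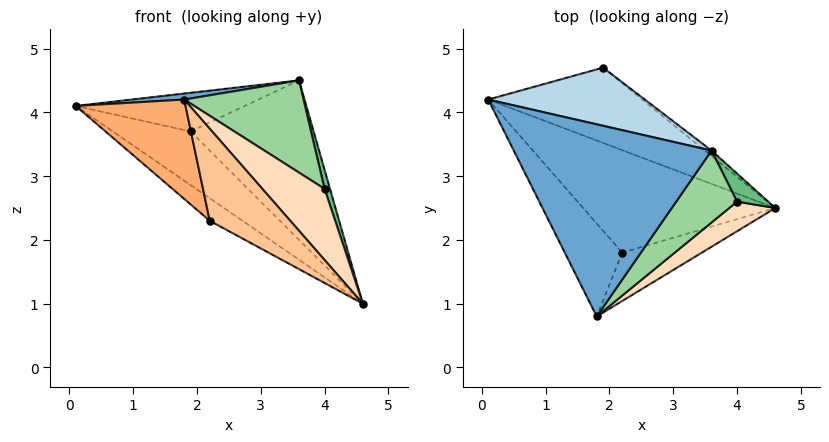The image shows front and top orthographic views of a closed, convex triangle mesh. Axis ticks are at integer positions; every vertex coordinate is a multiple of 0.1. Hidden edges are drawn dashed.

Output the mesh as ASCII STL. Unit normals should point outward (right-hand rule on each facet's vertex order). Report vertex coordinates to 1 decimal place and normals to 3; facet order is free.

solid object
 facet normal -0.120 -0.031 0.992
  outer loop
   vertex 3.6 3.4 4.5
   vertex 0.1 4.2 4.1
   vertex 1.8 0.8 4.2
  endloop
 endfacet
 facet normal -0.324 0.549 -0.771
  outer loop
   vertex 1.9 4.7 3.7
   vertex 4.6 2.5 1.0
   vertex 0.1 4.2 4.1
  endloop
 endfacet
 facet normal 0.031 0.553 0.832
  outer loop
   vertex 1.9 4.7 3.7
   vertex 0.1 4.2 4.1
   vertex 3.6 3.4 4.5
  endloop
 endfacet
 facet normal 0.615 0.788 -0.027
  outer loop
   vertex 1.9 4.7 3.7
   vertex 3.6 3.4 4.5
   vertex 4.6 2.5 1.0
  endloop
 endfacet
 facet normal -0.509 0.185 -0.841
  outer loop
   vertex 2.2 1.8 2.3
   vertex 0.1 4.2 4.1
   vertex 4.6 2.5 1.0
  endloop
 endfacet
 facet normal -0.818 -0.420 -0.393
  outer loop
   vertex 2.2 1.8 2.3
   vertex 1.8 0.8 4.2
   vertex 0.1 4.2 4.1
  endloop
 endfacet
 facet normal 0.007 -0.885 -0.465
  outer loop
   vertex 2.2 1.8 2.3
   vertex 4.6 2.5 1.0
   vertex 1.8 0.8 4.2
  endloop
 endfacet
 facet normal 0.707 -0.653 0.272
  outer loop
   vertex 4.0 2.6 2.8
   vertex 1.8 0.8 4.2
   vertex 4.6 2.5 1.0
  endloop
 endfacet
 facet normal 0.922 -0.218 0.320
  outer loop
   vertex 4.0 2.6 2.8
   vertex 4.6 2.5 1.0
   vertex 3.6 3.4 4.5
  endloop
 endfacet
 facet normal 0.720 -0.548 0.427
  outer loop
   vertex 4.0 2.6 2.8
   vertex 3.6 3.4 4.5
   vertex 1.8 0.8 4.2
  endloop
 endfacet
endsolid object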